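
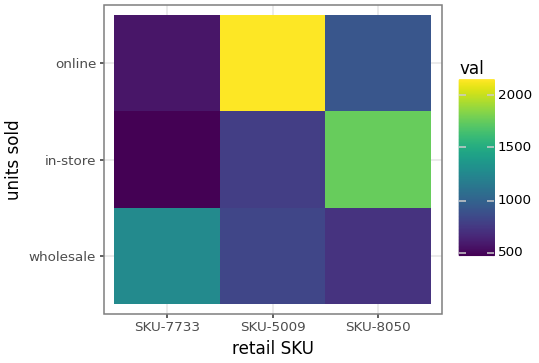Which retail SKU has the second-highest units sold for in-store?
SKU-5009

Top 3 for in-store: SKU-8050 ≈ 1800, SKU-5009 ≈ 800, SKU-7733 ≈ 400.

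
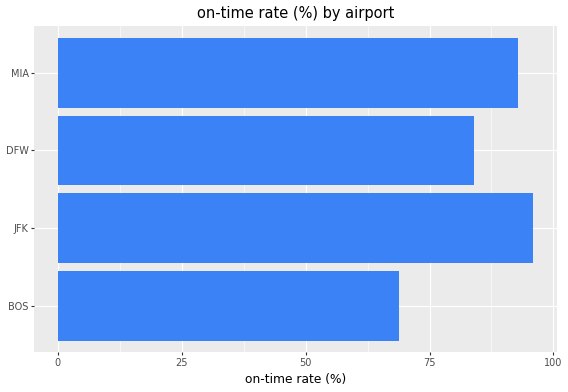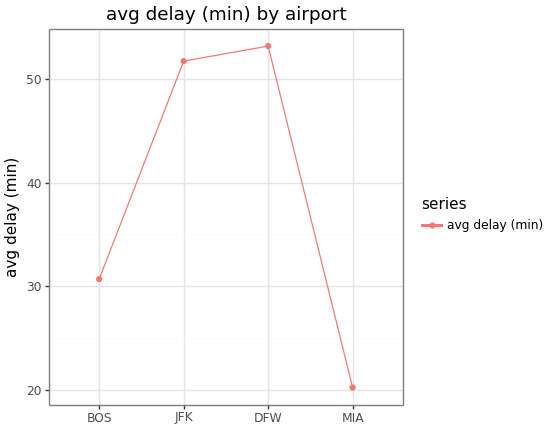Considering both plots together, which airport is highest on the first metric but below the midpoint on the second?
Chart 2 median avg delay (min) ≈ 40; below-median airports: BOS, MIA. Among those, MIA has the highest on-time rate (%) (≈ 90).

MIA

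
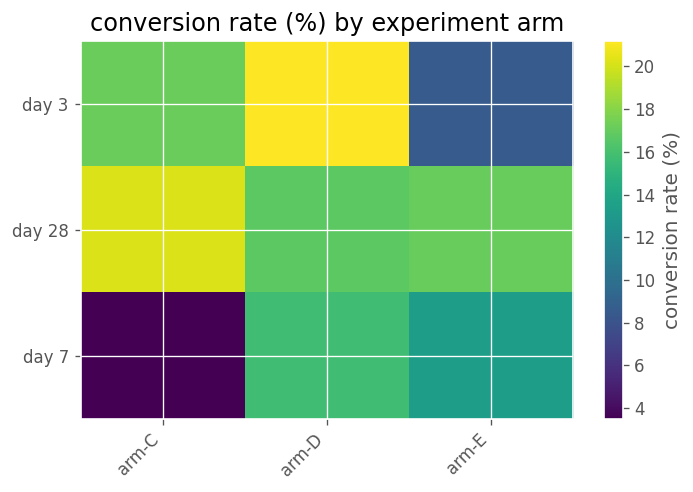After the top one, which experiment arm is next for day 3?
Top 3 for day 3: arm-D ≈ 22, arm-C ≈ 18, arm-E ≈ 8.

arm-C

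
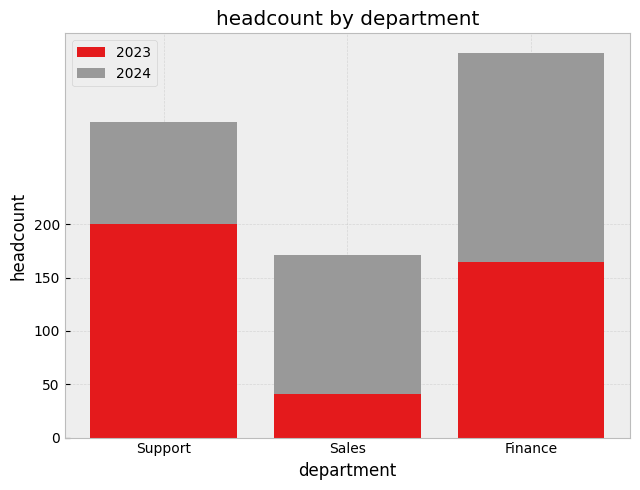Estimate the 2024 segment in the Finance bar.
2024 top ≈ 350, bottom ≈ 150; segment ≈ 200.

≈ 200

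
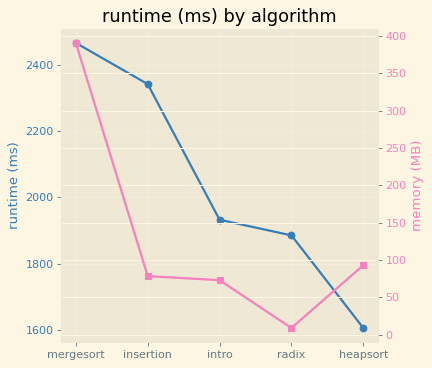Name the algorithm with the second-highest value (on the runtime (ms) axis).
Top 3 (on the runtime (ms) axis): mergesort ≈ 2500, insertion ≈ 2300, intro ≈ 1900.

insertion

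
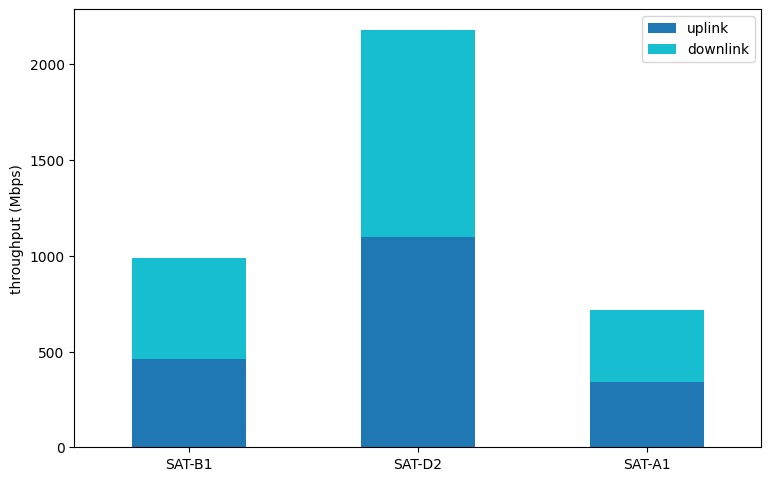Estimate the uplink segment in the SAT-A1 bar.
≈ 400

uplink top ≈ 400, bottom ≈ 0; segment ≈ 400.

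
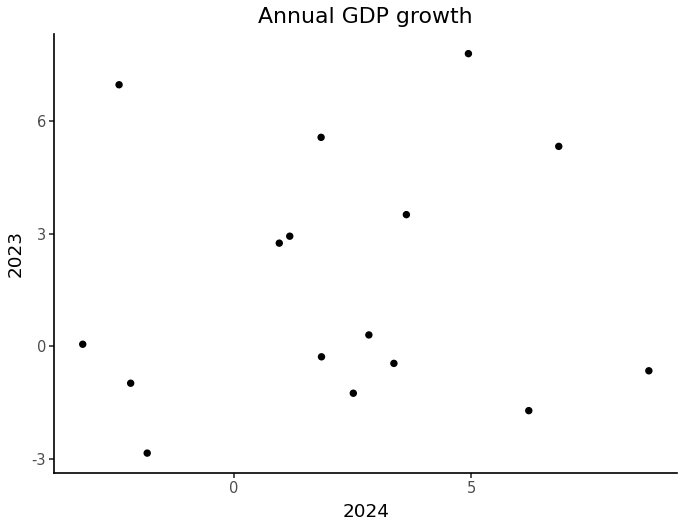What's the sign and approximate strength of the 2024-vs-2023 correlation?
no clear correlation

Points are roughly uncorrelated; weak (|r| ≈ 0.1).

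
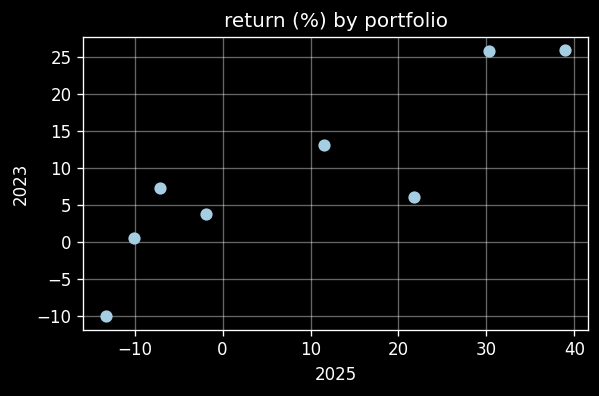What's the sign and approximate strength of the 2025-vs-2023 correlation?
positive, strong

Points are positively correlated; strong (|r| ≈ 0.9).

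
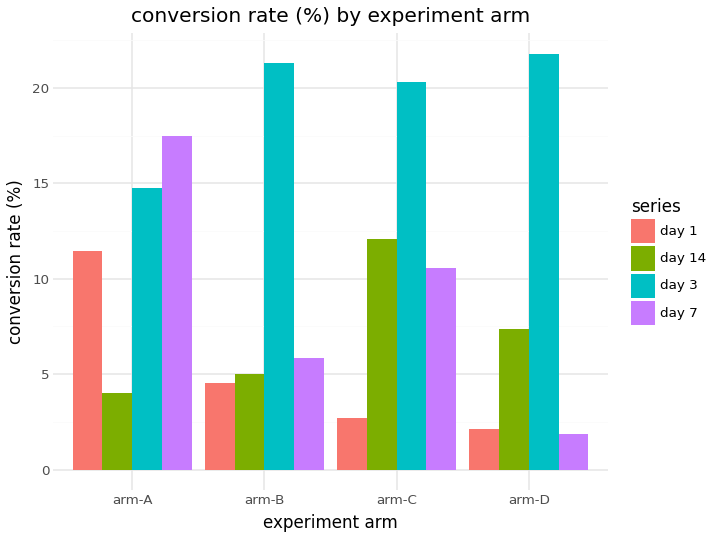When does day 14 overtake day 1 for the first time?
arm-A: day 14 ≈ 4 vs day 1 ≈ 12 (not yet); arm-B: day 14 ≈ 6 vs day 1 ≈ 4 (first crossover).

arm-B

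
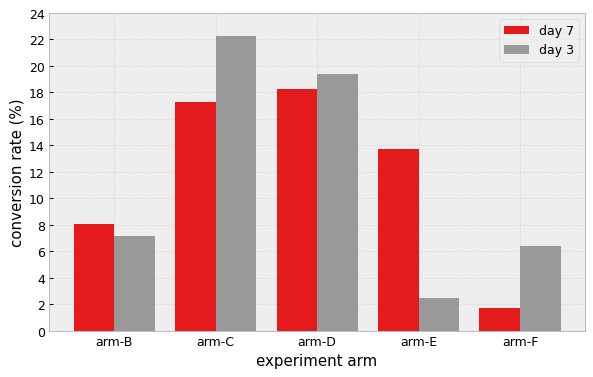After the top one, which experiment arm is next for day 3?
arm-D

Top 3 for day 3: arm-C ≈ 22, arm-D ≈ 20, arm-B ≈ 8.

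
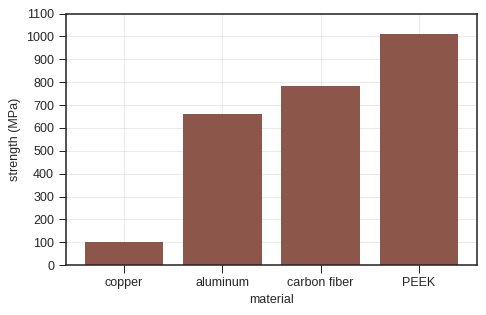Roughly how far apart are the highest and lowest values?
Max PEEK ≈ 1000, min copper ≈ 100; range ≈ 900.

≈ 900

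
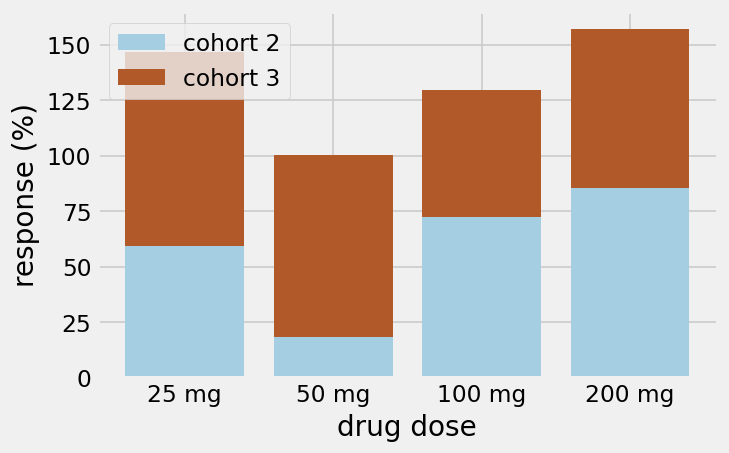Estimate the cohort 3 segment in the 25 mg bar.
≈ 80

cohort 3 top ≈ 140, bottom ≈ 60; segment ≈ 80.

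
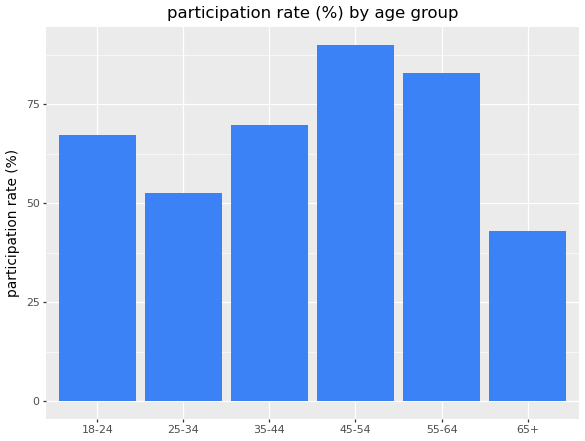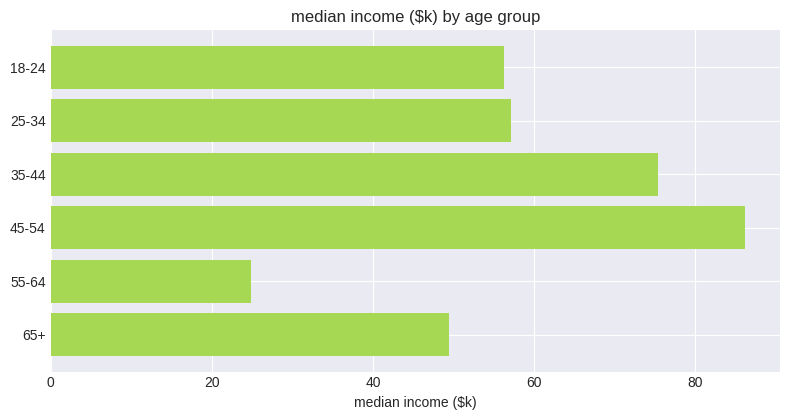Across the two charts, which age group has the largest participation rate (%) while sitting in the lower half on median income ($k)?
55-64

Chart 2 median median income ($k) ≈ 60; below-median age groups: 18-24, 55-64, 65+. Among those, 55-64 has the highest participation rate (%) (≈ 80).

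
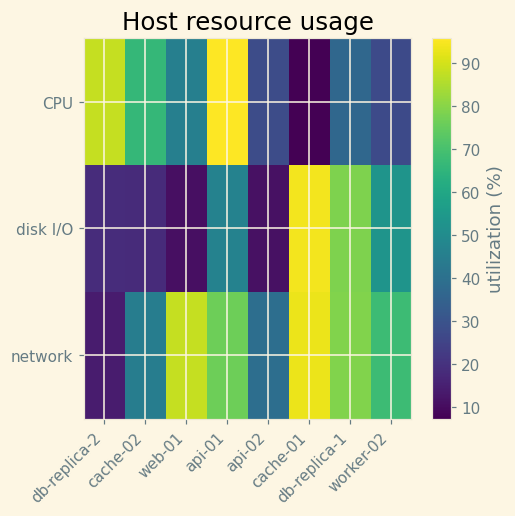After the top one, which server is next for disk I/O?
db-replica-1

Top 3 for disk I/O: cache-01 ≈ 90, db-replica-1 ≈ 80, worker-02 ≈ 50.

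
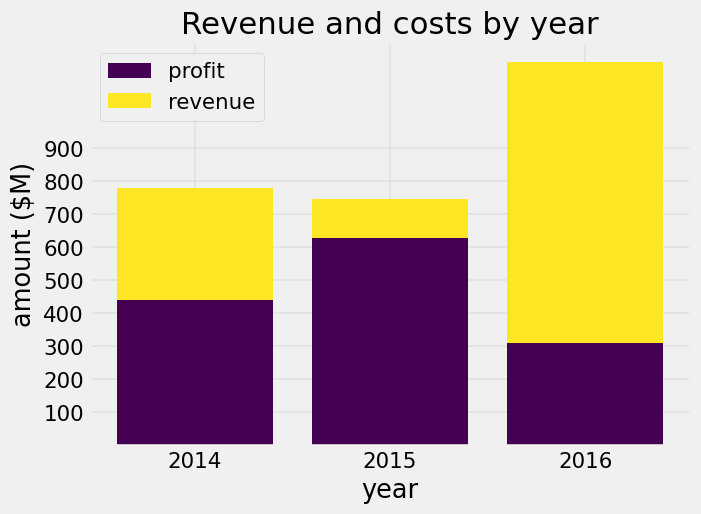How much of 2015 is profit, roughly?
profit top ≈ 600, bottom ≈ 0; segment ≈ 600.

≈ 600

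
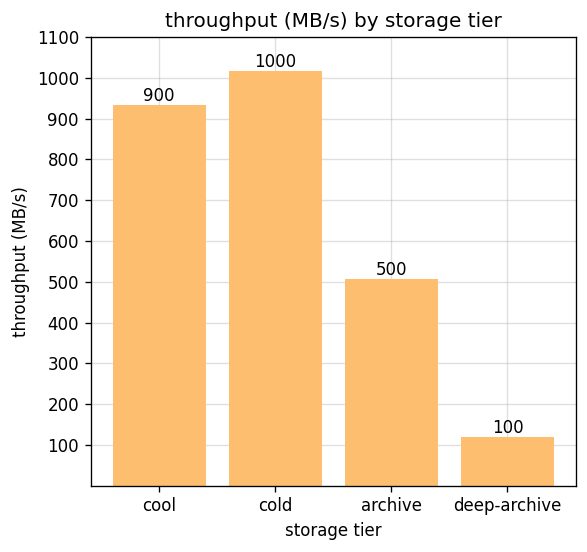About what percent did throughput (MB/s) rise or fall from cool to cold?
cool ≈ 900, cold ≈ 1000; (1000 − 900) / 900 ≈ +11.1%.

≈ +11.1%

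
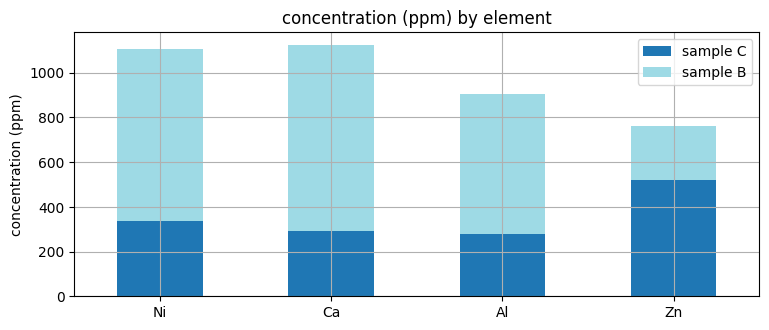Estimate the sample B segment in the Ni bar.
≈ 800

sample B top ≈ 1100, bottom ≈ 300; segment ≈ 800.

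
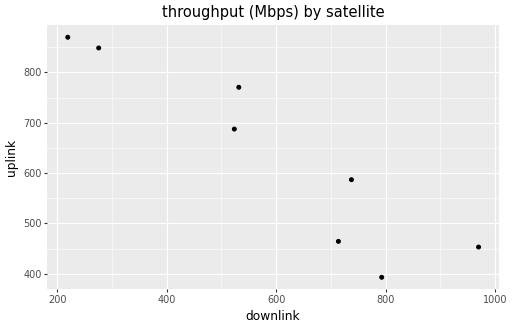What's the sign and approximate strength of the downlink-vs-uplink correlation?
Points are negatively correlated; strong (|r| ≈ 0.9).

negative, strong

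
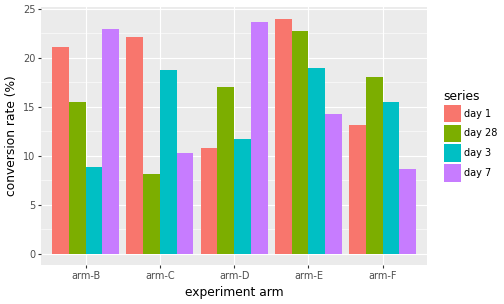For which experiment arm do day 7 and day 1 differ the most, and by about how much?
arm-D: day 7 ≈ 24, day 1 ≈ 10 → gap ≈ 14. Next-largest (arm-C) is only ≈ 12.

arm-D, ≈ 14 %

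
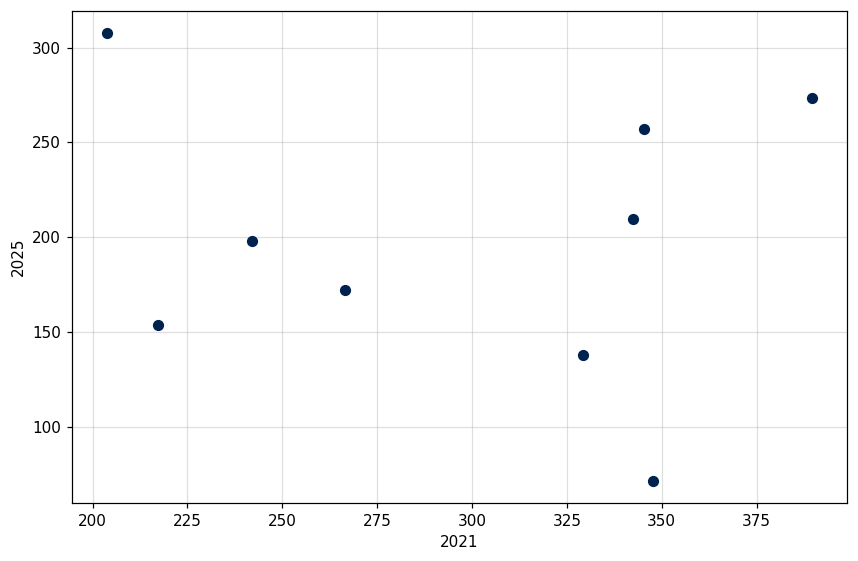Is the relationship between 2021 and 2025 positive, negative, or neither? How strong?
Points are roughly uncorrelated; weak (|r| ≈ 0.1).

no clear correlation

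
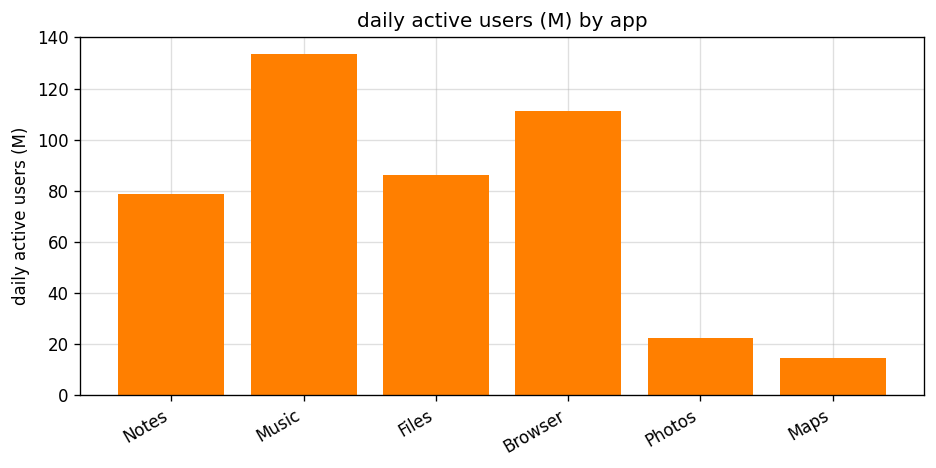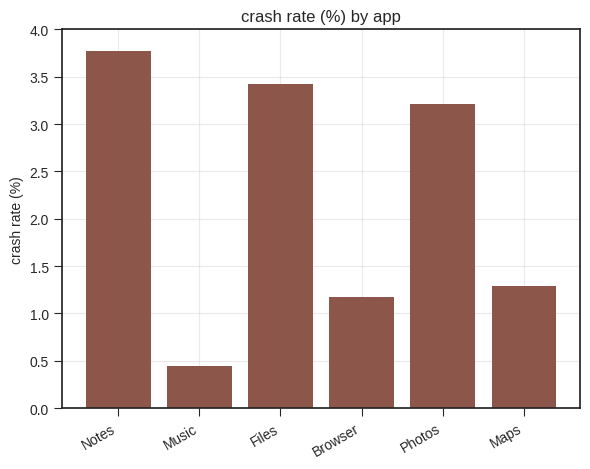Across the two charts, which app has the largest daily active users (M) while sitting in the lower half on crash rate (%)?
Chart 2 median crash rate (%) ≈ 2.5; below-median apps: Music, Browser, Maps. Among those, Music has the highest daily active users (M) (≈ 140).

Music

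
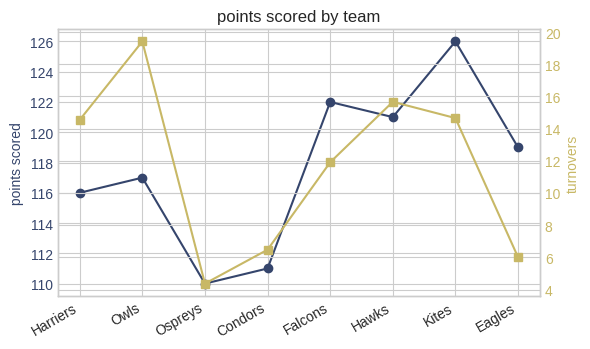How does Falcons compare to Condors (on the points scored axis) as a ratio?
≈ 1.09×

Falcons ≈ 122, Condors ≈ 112; 122/112 ≈ 1.09.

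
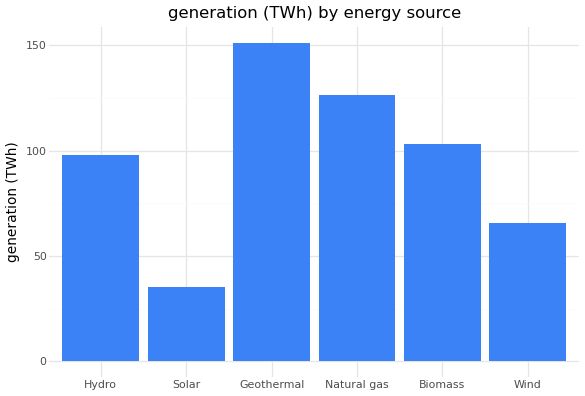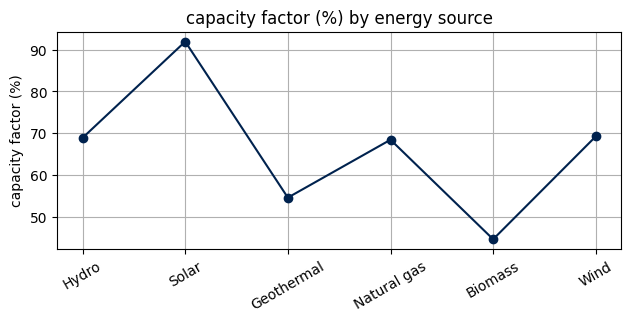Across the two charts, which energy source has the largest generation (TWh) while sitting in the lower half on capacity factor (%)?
Geothermal

Chart 2 median capacity factor (%) ≈ 70; below-median energy sources: Geothermal, Natural gas, Biomass. Among those, Geothermal has the highest generation (TWh) (≈ 160).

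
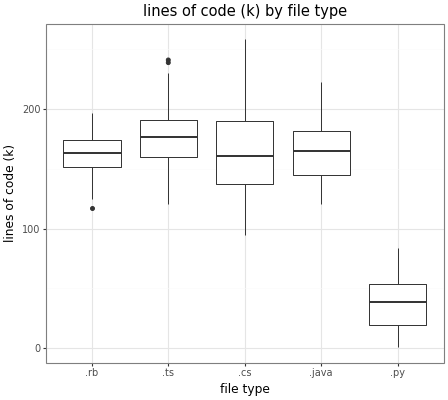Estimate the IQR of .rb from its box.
≈ 20

Q3 ≈ 180, Q1 ≈ 160; IQR ≈ 20.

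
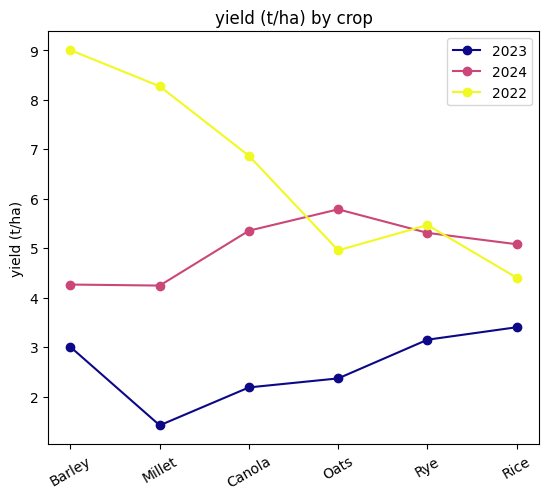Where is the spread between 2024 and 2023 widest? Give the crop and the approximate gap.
Oats, ≈ 4 t/ha

Oats: 2024 ≈ 6, 2023 ≈ 2 → gap ≈ 4. Next-largest (Canola) is only ≈ 3.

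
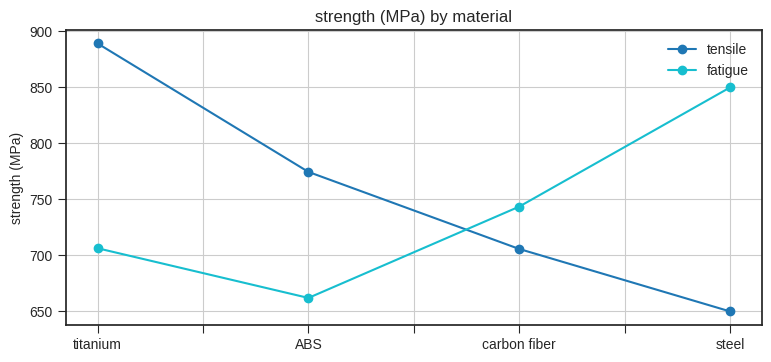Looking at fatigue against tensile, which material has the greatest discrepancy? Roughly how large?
steel, ≈ 200 MPa

steel: fatigue ≈ 840, tensile ≈ 640 → gap ≈ 200. Next-largest (titanium) is only ≈ 180.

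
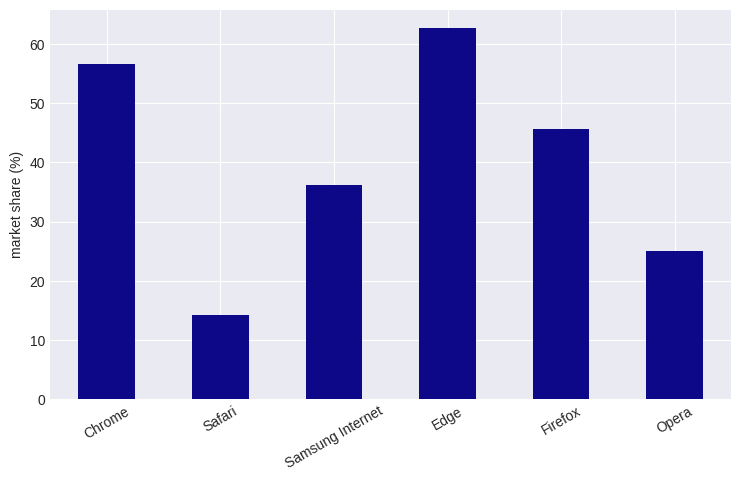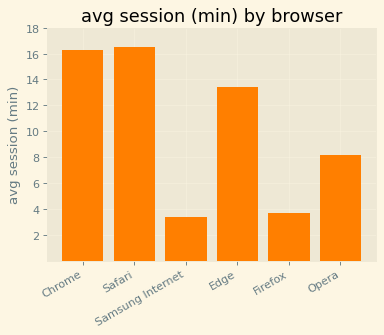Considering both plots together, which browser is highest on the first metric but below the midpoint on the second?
Firefox

Chart 2 median avg session (min) ≈ 10; below-median browsers: Samsung Internet, Firefox, Opera. Among those, Firefox has the highest market share (%) (≈ 50).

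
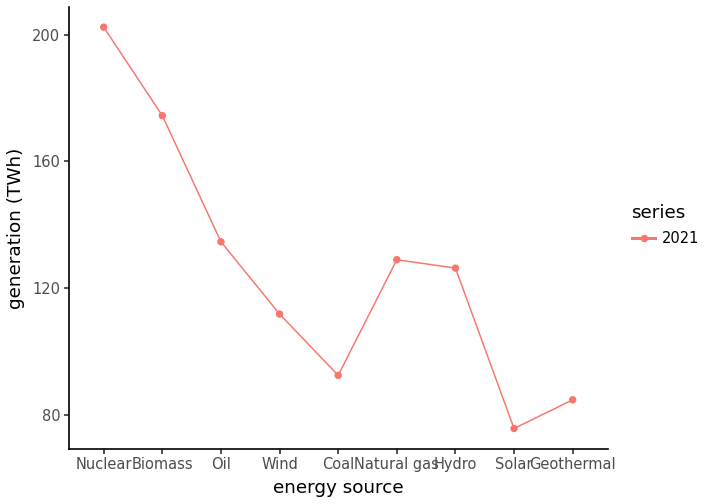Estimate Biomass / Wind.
≈ 1.5×

Biomass ≈ 180, Wind ≈ 120; 180/120 ≈ 1.5.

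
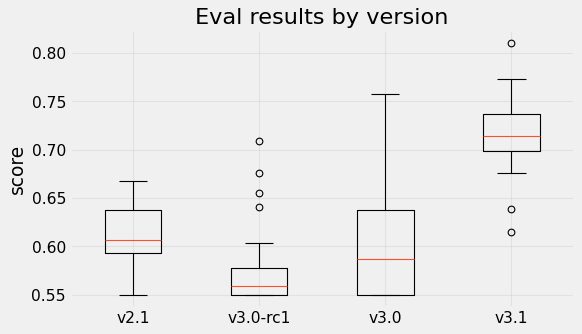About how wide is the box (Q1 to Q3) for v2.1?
Q3 ≈ 0.64, Q1 ≈ 0.60; IQR ≈ 0.04.

≈ 0.04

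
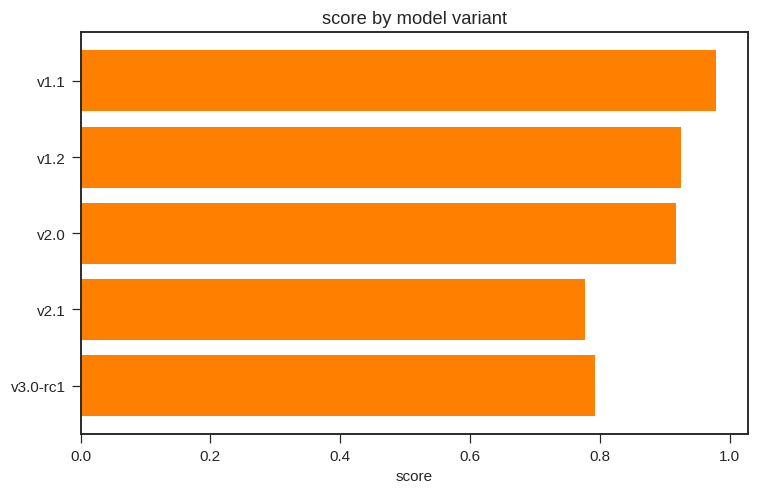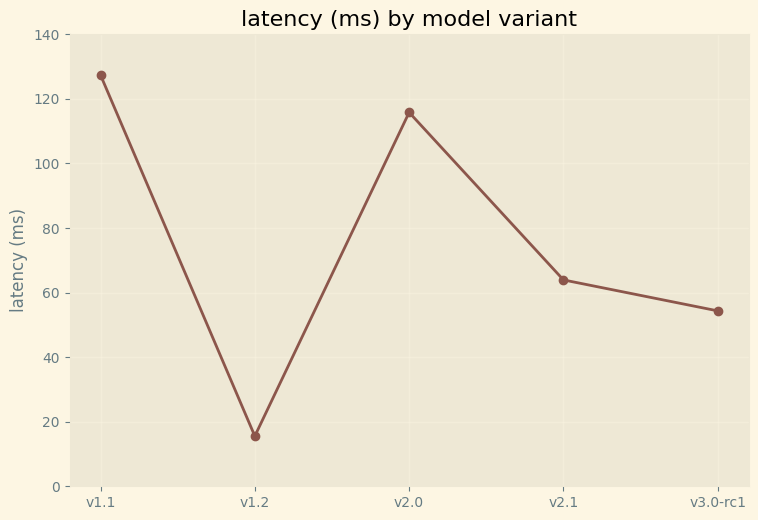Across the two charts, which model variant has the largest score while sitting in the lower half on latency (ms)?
v1.2

Chart 2 median latency (ms) ≈ 60; below-median model variants: v1.2, v3.0-rc1. Among those, v1.2 has the highest score (≈ 0.9).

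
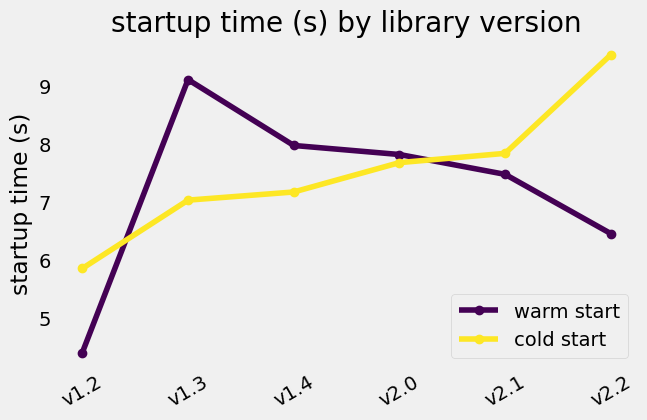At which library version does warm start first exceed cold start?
v1.2: warm start ≈ 4.5 vs cold start ≈ 6.0 (not yet); v1.3: warm start ≈ 9.0 vs cold start ≈ 7.0 (first crossover).

v1.3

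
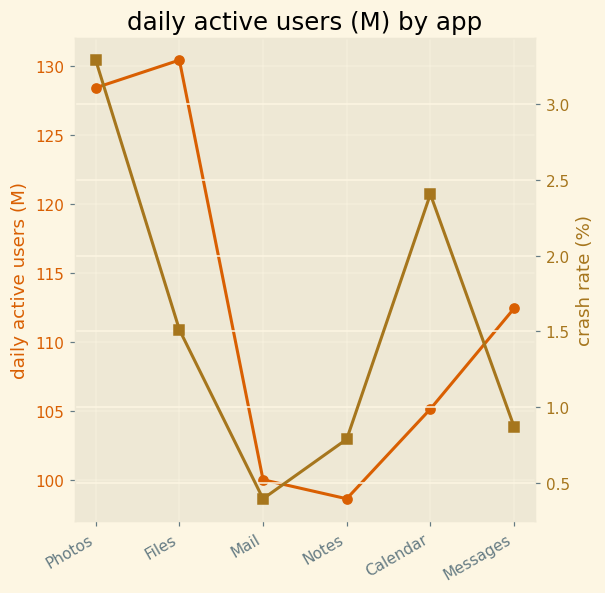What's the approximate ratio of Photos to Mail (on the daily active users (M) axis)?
≈ 1.3×

Photos ≈ 130, Mail ≈ 100; 130/100 ≈ 1.3.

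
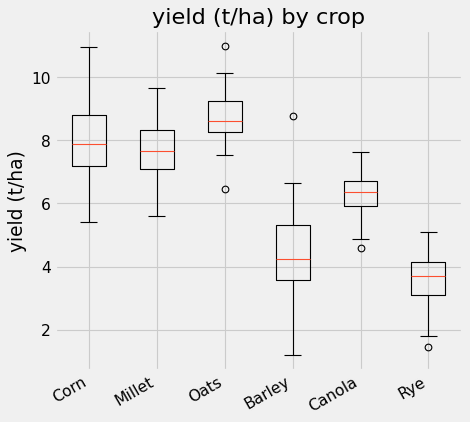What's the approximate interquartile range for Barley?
≈ 2.0

Q3 ≈ 5.5, Q1 ≈ 3.5; IQR ≈ 2.0.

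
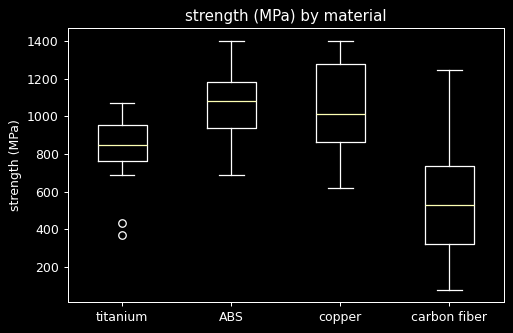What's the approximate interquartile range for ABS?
Q3 ≈ 1200, Q1 ≈ 950; IQR ≈ 250.

≈ 250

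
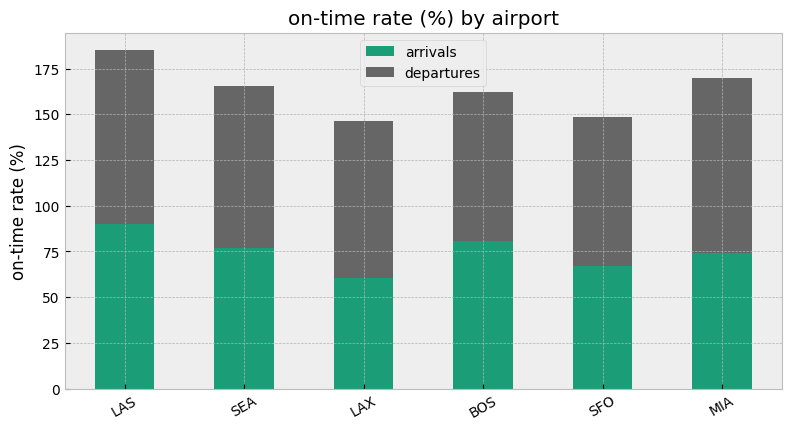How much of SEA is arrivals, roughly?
arrivals top ≈ 80, bottom ≈ 0; segment ≈ 80.

≈ 80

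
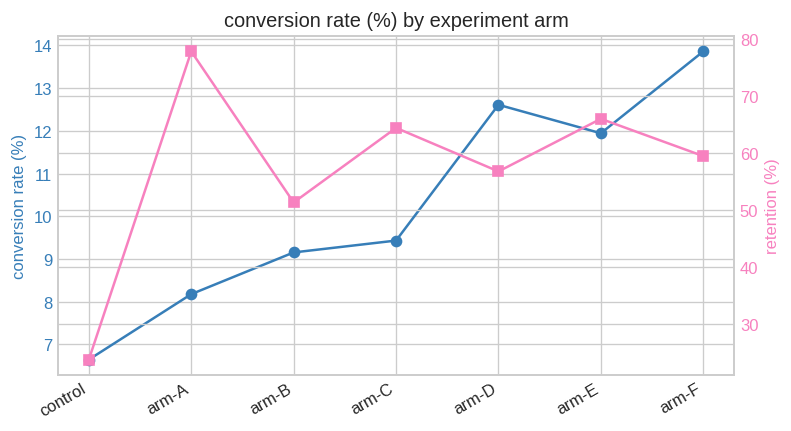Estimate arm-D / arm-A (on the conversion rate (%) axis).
≈ 1.62×

arm-D ≈ 13, arm-A ≈ 8; 13/8 ≈ 1.62.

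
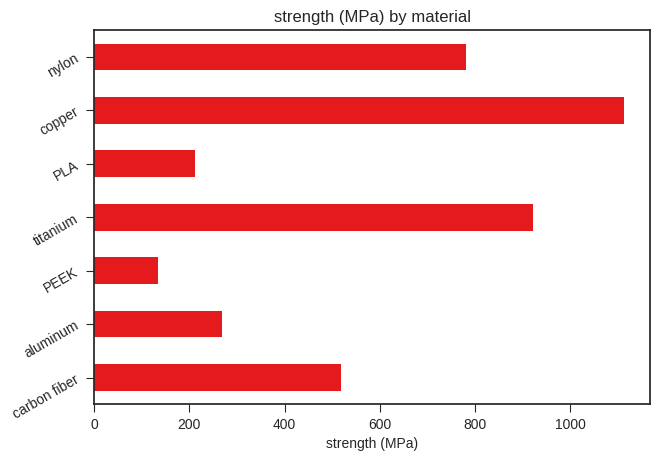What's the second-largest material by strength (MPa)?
titanium

Top 3: copper ≈ 1100, titanium ≈ 900, nylon ≈ 800.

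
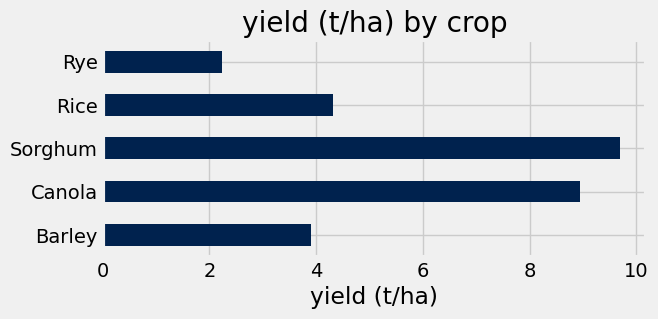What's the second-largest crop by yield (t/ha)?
Top 3: Sorghum ≈ 10, Canola ≈ 9, Rice ≈ 4.

Canola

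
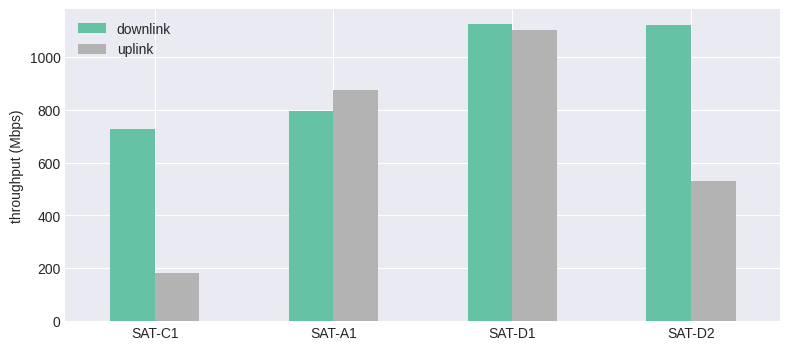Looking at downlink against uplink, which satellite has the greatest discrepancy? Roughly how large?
SAT-D2: downlink ≈ 1100, uplink ≈ 500 → gap ≈ 600. Next-largest (SAT-C1) is only ≈ 500.

SAT-D2, ≈ 600 Mbps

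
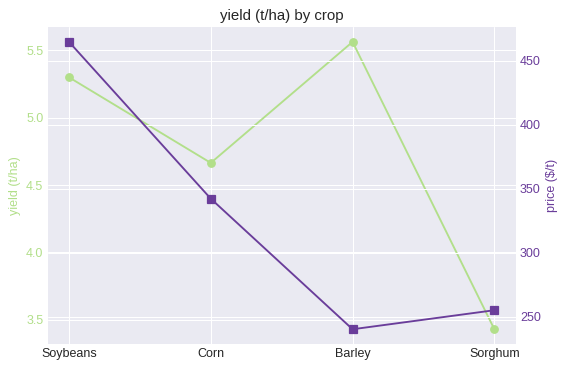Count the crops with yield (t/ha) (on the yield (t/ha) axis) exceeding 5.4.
Above 5.4: Barley.

1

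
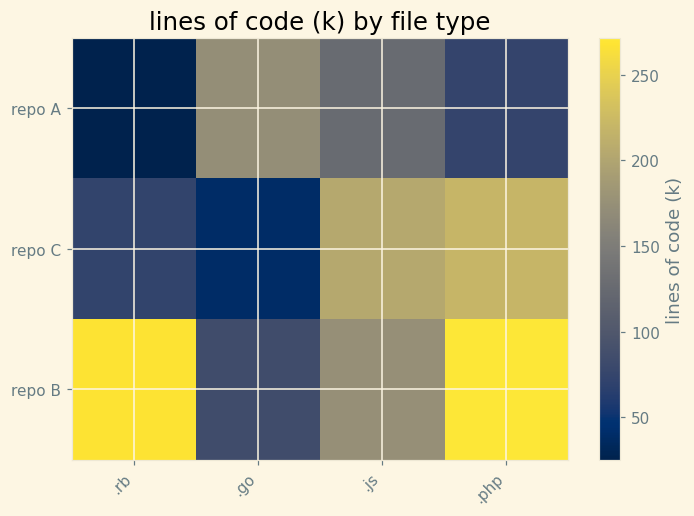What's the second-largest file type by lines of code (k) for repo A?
Top 3 for repo A: .go ≈ 175, .js ≈ 125, .php ≈ 75.

.js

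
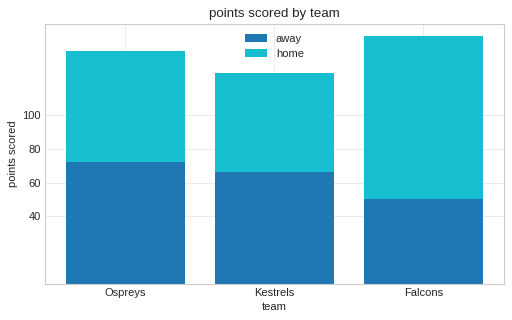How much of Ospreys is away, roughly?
≈ 80

away top ≈ 80, bottom ≈ 0; segment ≈ 80.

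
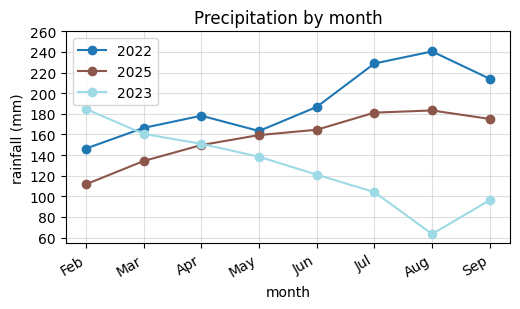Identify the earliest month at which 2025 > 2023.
May

Apr: 2025 ≈ 140 vs 2023 ≈ 160 (not yet); May: 2025 ≈ 160 vs 2023 ≈ 140 (first crossover).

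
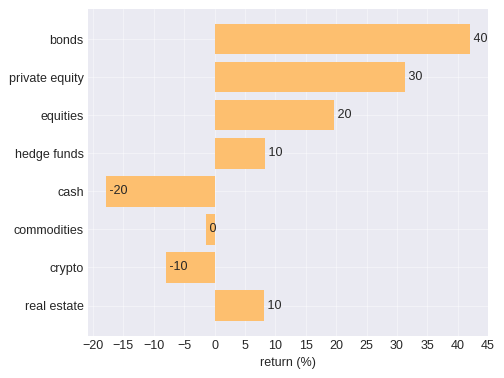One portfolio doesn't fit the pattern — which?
bonds

bonds ≈ 40; the rest sit between ≈ -20 and ≈ 30.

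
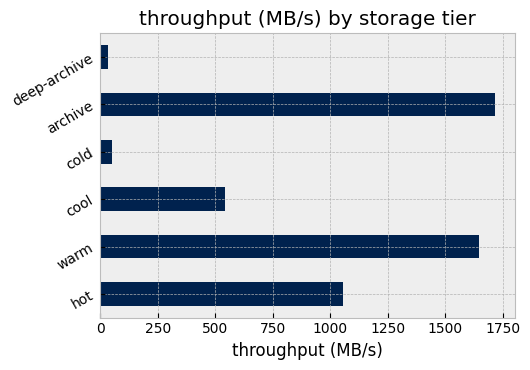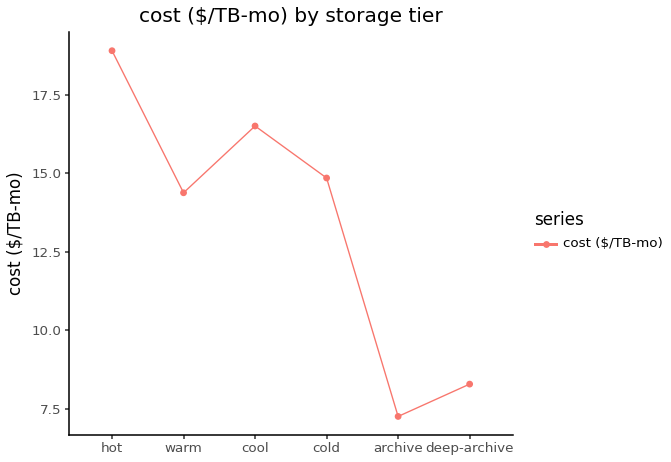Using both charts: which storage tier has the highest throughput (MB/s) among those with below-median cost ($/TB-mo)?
Chart 2 median cost ($/TB-mo) ≈ 14; below-median storage tiers: warm, archive, deep-archive. Among those, archive has the highest throughput (MB/s) (≈ 1800).

archive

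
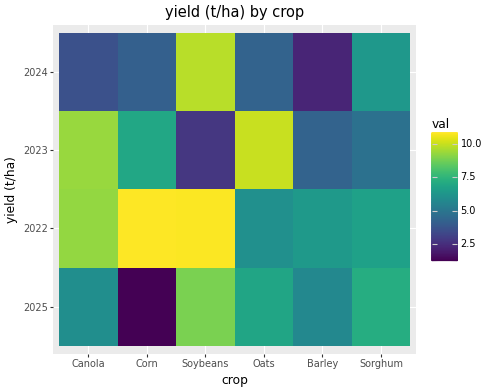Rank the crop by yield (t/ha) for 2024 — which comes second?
Top 3 for 2024: Soybeans ≈ 10, Sorghum ≈ 6, Oats ≈ 4.

Sorghum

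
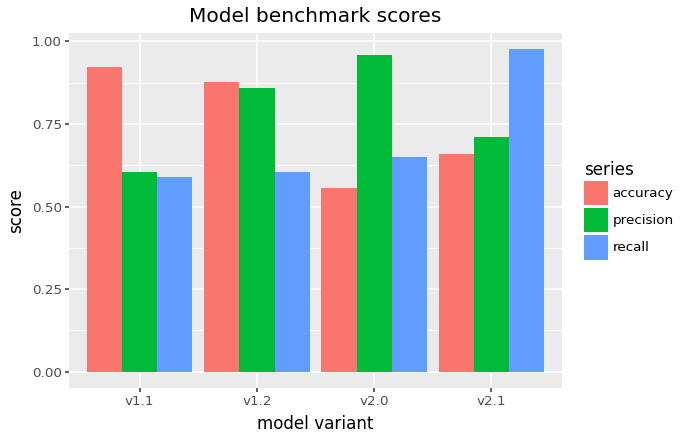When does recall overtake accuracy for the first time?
v1.2: recall ≈ 0.6 vs accuracy ≈ 0.9 (not yet); v2.0: recall ≈ 0.7 vs accuracy ≈ 0.6 (first crossover).

v2.0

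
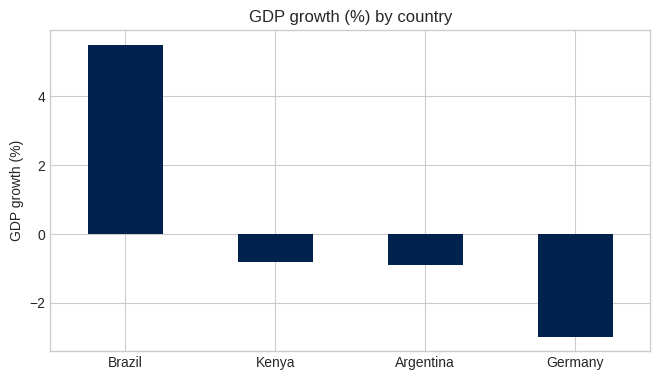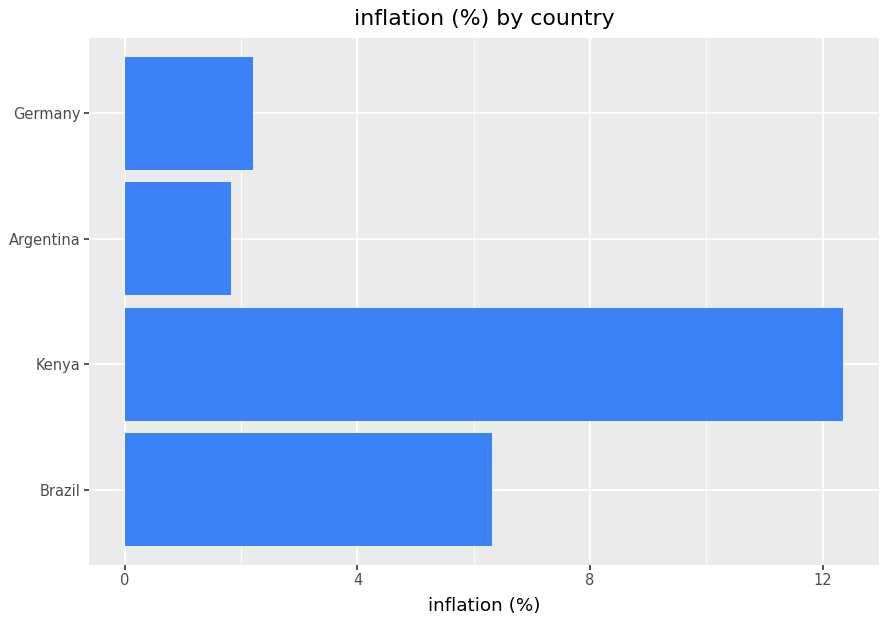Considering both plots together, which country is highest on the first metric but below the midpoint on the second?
Chart 2 median inflation (%) ≈ 4; below-median countries: Argentina, Germany. Among those, Argentina has the highest GDP growth (%) (≈ -1).

Argentina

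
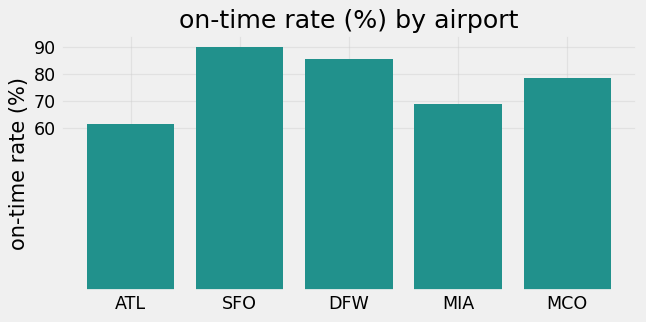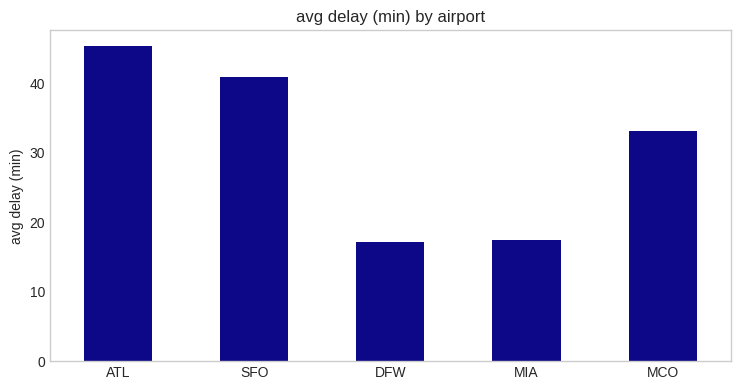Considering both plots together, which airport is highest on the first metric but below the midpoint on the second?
Chart 2 median avg delay (min) ≈ 35; below-median airports: DFW, MIA. Among those, DFW has the highest on-time rate (%) (≈ 90).

DFW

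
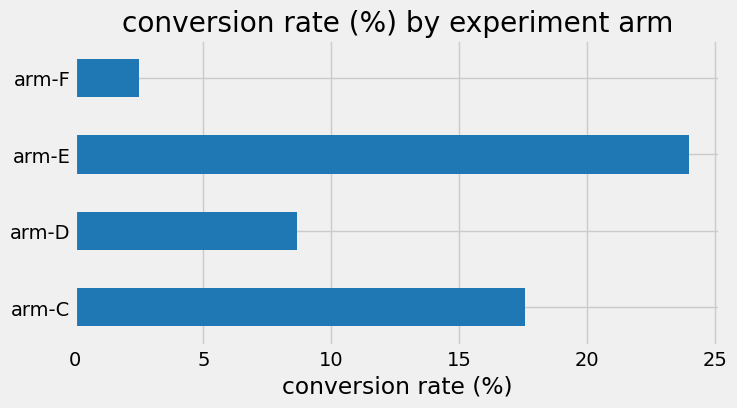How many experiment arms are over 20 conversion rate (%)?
Above 20: arm-E.

1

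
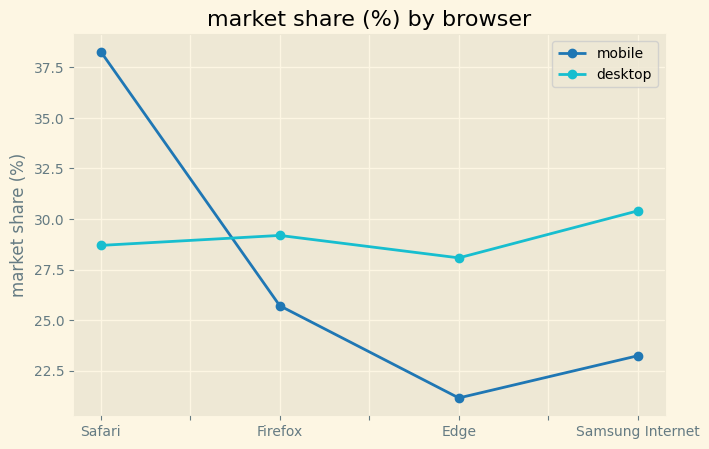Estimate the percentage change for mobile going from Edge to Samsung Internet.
≈ +9.1%

Edge ≈ 22, Samsung Internet ≈ 24; (24 − 22) / 22 ≈ +9.1%.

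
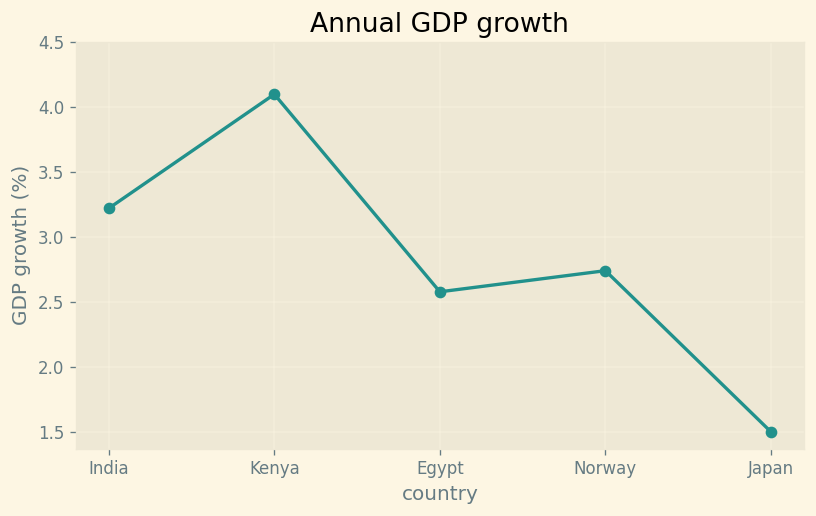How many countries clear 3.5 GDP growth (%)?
Above 3.5: Kenya.

1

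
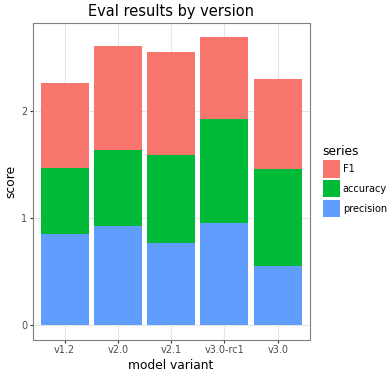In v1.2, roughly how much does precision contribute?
precision top ≈ 1.0, bottom ≈ 0.0; segment ≈ 1.0.

≈ 1.0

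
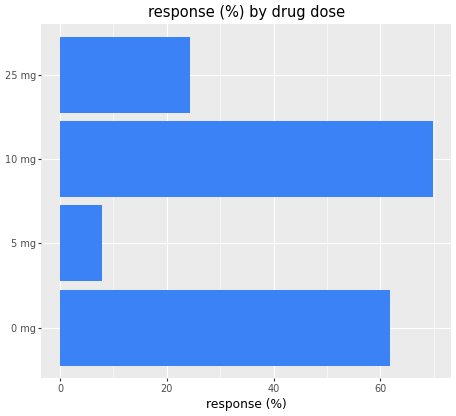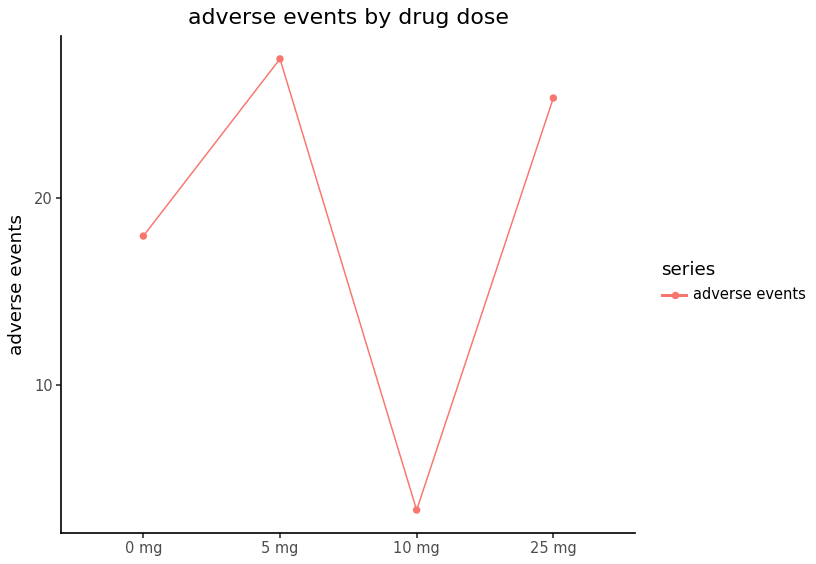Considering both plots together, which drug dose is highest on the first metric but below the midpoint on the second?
10 mg

Chart 2 median adverse events ≈ 20; below-median drug doses: 0 mg, 10 mg. Among those, 10 mg has the highest response (%) (≈ 70).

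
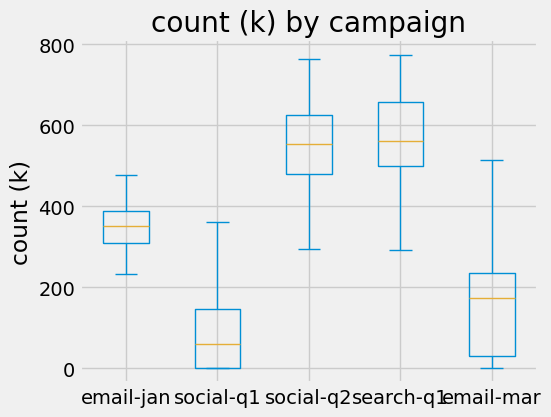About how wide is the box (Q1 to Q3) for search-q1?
Q3 ≈ 650, Q1 ≈ 500; IQR ≈ 150.

≈ 150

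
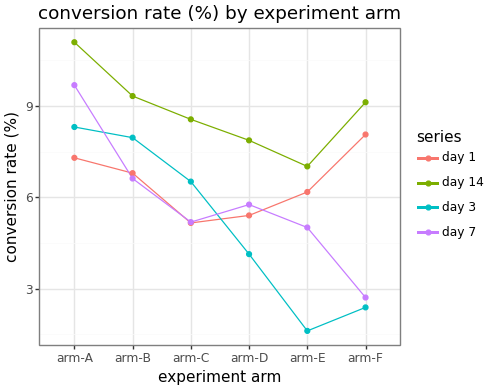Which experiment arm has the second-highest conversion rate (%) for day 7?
Top 3 for day 7: arm-A ≈ 10, arm-B ≈ 7, arm-D ≈ 6.

arm-B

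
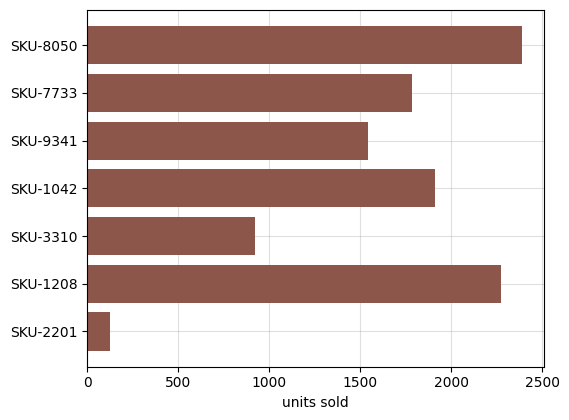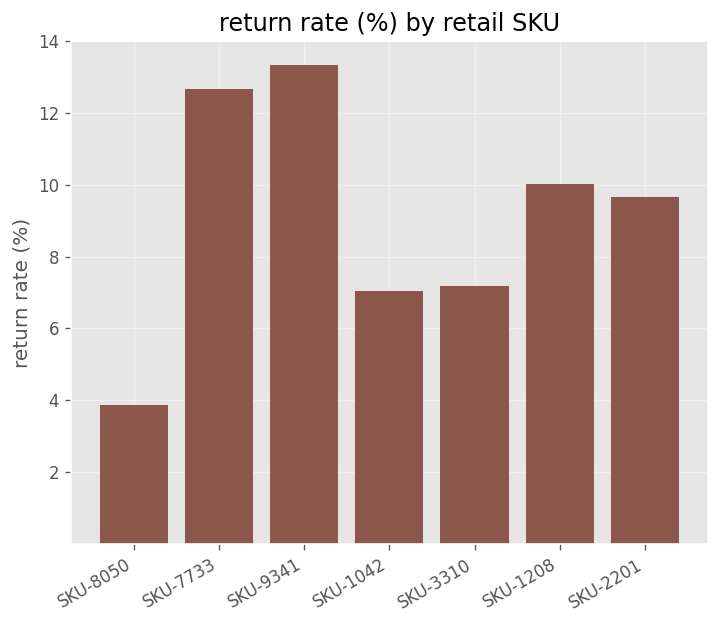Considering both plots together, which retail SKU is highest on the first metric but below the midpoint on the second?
Chart 2 median return rate (%) ≈ 10; below-median retail SKUs: SKU-8050, SKU-1042, SKU-3310. Among those, SKU-8050 has the highest units sold (≈ 2500).

SKU-8050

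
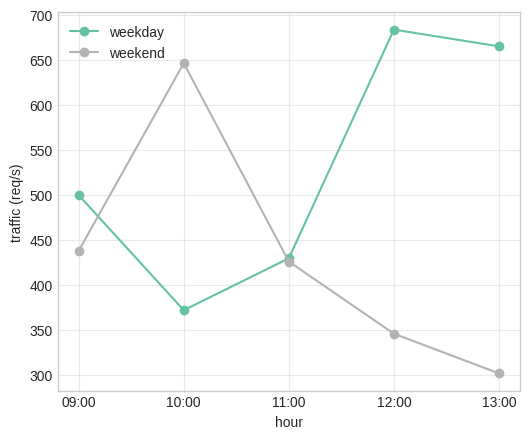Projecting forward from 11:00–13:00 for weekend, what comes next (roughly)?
Last three: 450, 350, 300 → slope ≈ -75/step → next ≈ 225.

≈ 225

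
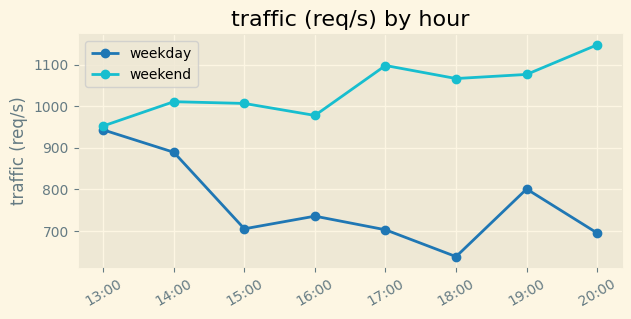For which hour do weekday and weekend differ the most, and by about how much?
20:00, ≈ 450 req/s

20:00: weekday ≈ 700, weekend ≈ 1150 → gap ≈ 450. Next-largest (18:00) is only ≈ 400.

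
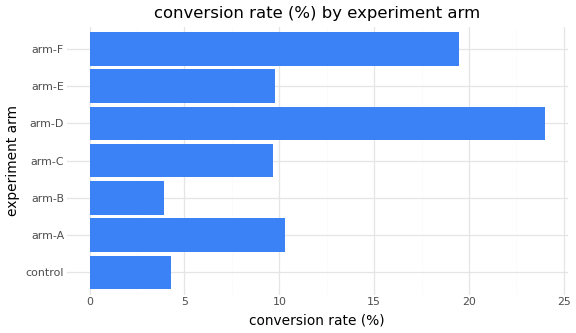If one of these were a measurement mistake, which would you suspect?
arm-D ≈ 24; the rest sit between ≈ 4 and ≈ 20.

arm-D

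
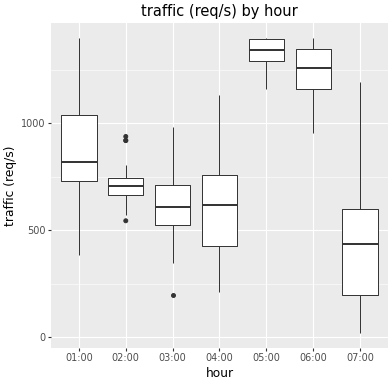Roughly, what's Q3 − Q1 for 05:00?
≈ 100

Q3 ≈ 1400, Q1 ≈ 1300; IQR ≈ 100.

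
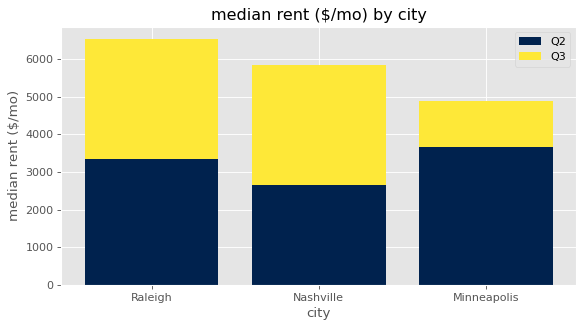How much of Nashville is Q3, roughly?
≈ 3000

Q3 top ≈ 6000, bottom ≈ 3000; segment ≈ 3000.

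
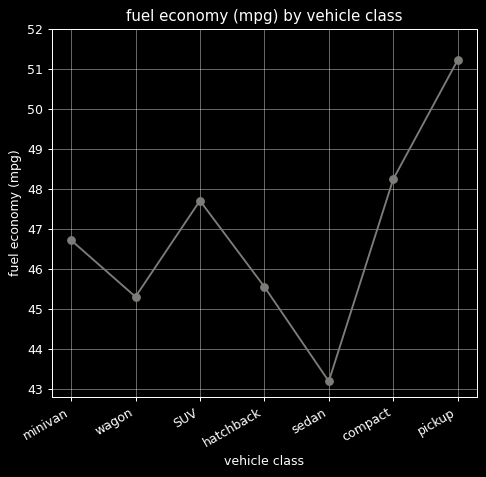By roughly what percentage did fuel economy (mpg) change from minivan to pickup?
minivan ≈ 47, pickup ≈ 51; (51 − 47) / 47 ≈ +8.5%.

≈ +8.5%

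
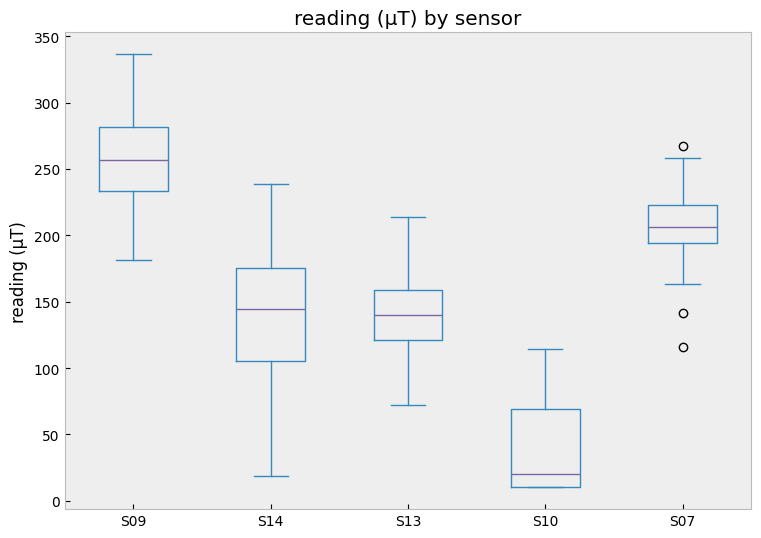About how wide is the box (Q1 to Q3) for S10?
≈ 60

Q3 ≈ 60, Q1 ≈ 0; IQR ≈ 60.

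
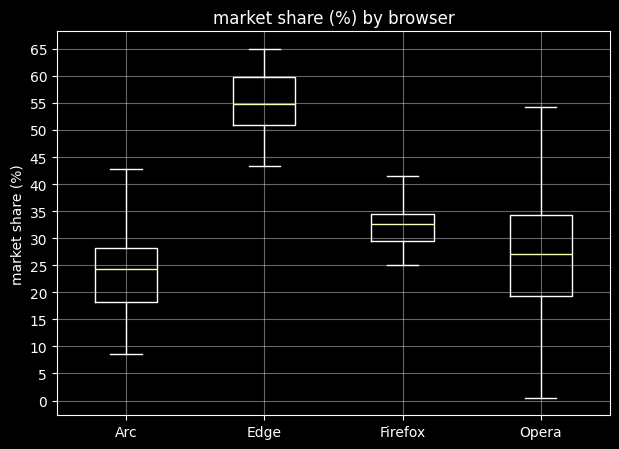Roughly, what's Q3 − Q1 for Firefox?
Q3 ≈ 35, Q1 ≈ 30; IQR ≈ 5.

≈ 5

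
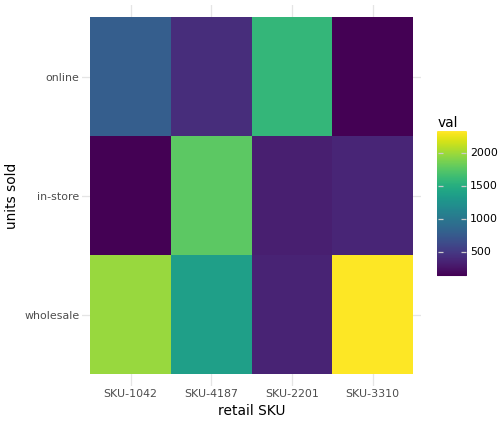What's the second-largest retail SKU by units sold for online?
Top 3 for online: SKU-2201 ≈ 1600, SKU-1042 ≈ 800, SKU-4187 ≈ 400.

SKU-1042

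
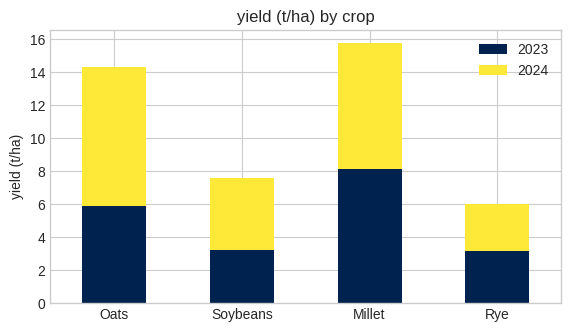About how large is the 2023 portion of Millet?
2023 top ≈ 8, bottom ≈ 0; segment ≈ 8.

≈ 8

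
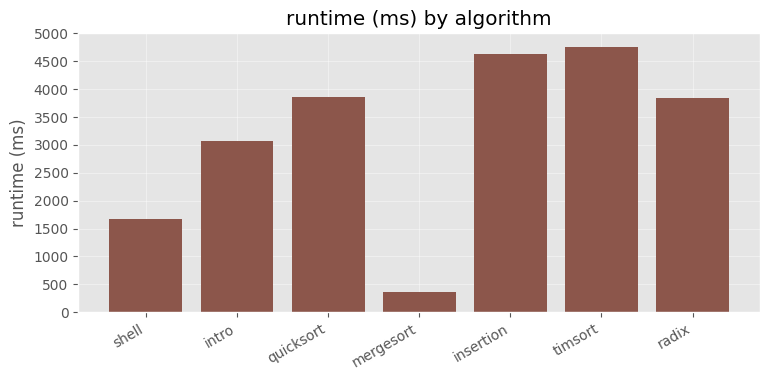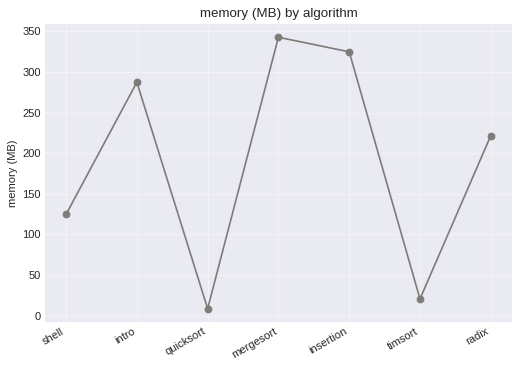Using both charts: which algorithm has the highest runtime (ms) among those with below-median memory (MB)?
Chart 2 median memory (MB) ≈ 200; below-median algorithms: shell, quicksort, timsort. Among those, timsort has the highest runtime (ms) (≈ 4500).

timsort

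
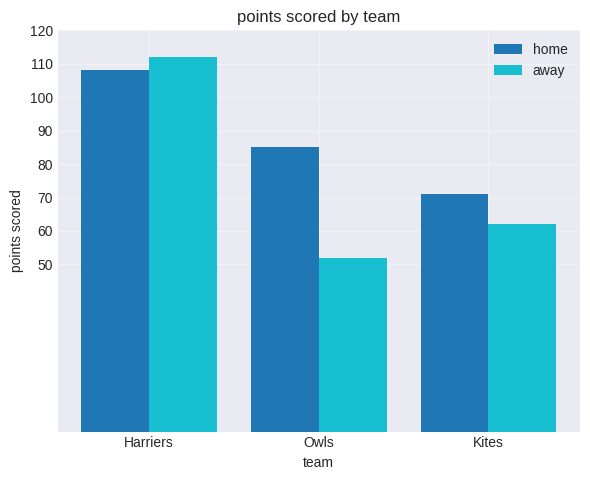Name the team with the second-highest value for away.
Kites

Top 3 for away: Harriers ≈ 110, Kites ≈ 60, Owls ≈ 50.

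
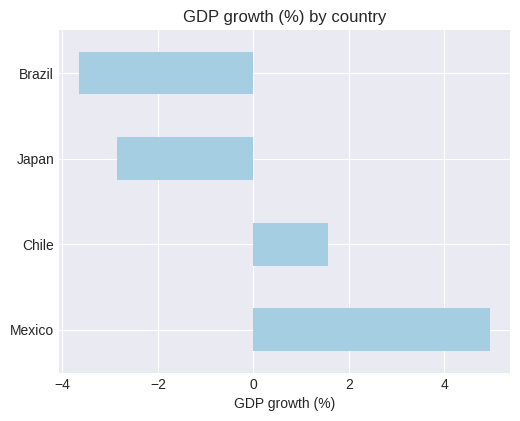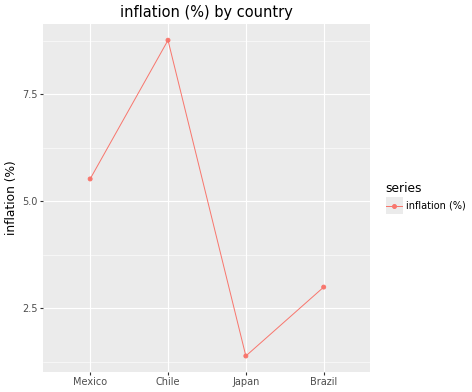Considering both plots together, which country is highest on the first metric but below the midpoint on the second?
Chart 2 median inflation (%) ≈ 4; below-median countries: Japan, Brazil. Among those, Japan has the highest GDP growth (%) (≈ -3).

Japan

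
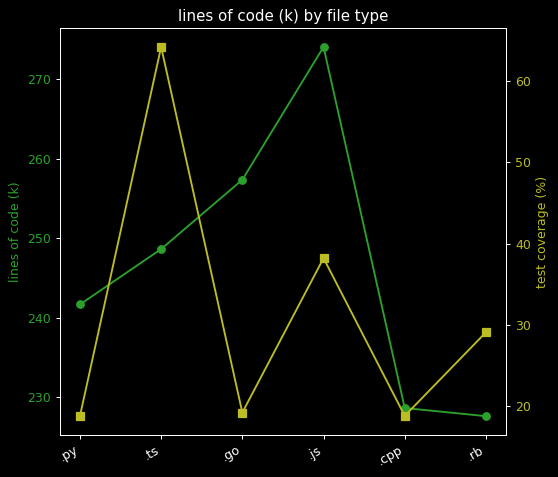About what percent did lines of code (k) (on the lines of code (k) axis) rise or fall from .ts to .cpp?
≈ -8%

.ts ≈ 250, .cpp ≈ 230; (230 − 250) / 250 ≈ -8%.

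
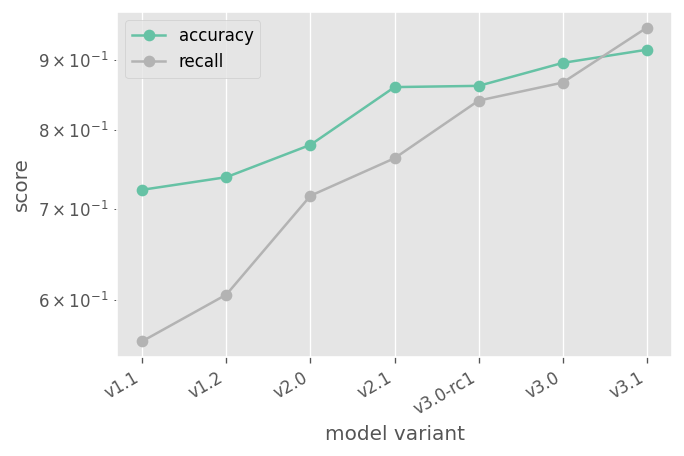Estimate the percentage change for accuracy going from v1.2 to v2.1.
v1.2 ≈ 0.75, v2.1 ≈ 0.85; (0.85 − 0.75) / 0.75 ≈ +13.3%.

≈ +13.3%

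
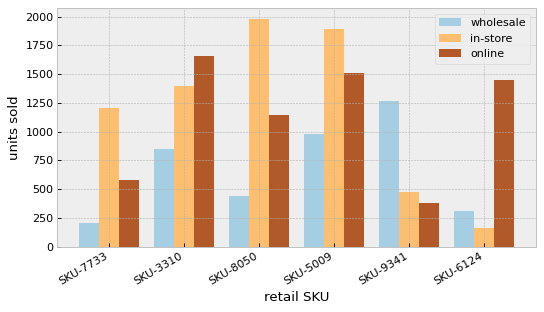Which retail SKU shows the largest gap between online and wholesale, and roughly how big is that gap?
SKU-6124, ≈ 1000

SKU-6124: online ≈ 1400, wholesale ≈ 400 → gap ≈ 1000. Next-largest (SKU-9341) is only ≈ 800.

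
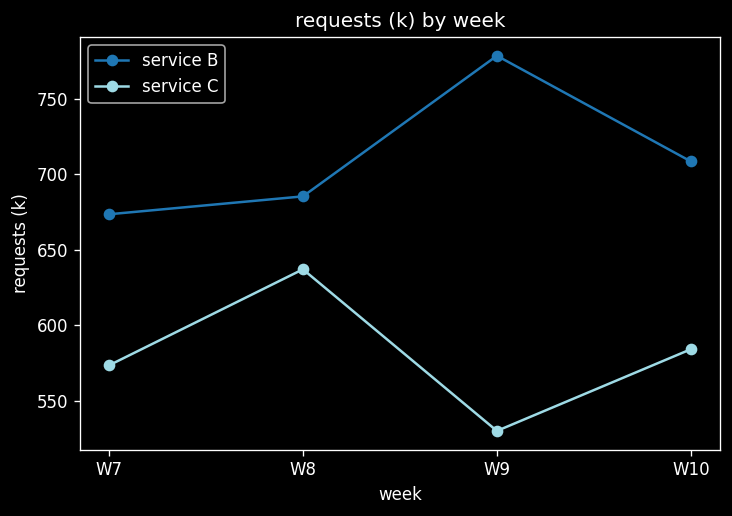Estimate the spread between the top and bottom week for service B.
≈ 100

Max W9 ≈ 775, min W7 ≈ 675; range ≈ 100.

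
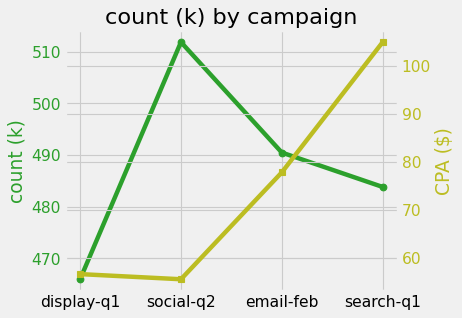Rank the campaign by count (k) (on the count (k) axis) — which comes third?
search-q1

Top 4 (on the count (k) axis): social-q2 ≈ 510, email-feb ≈ 490, search-q1 ≈ 485, display-q1 ≈ 465.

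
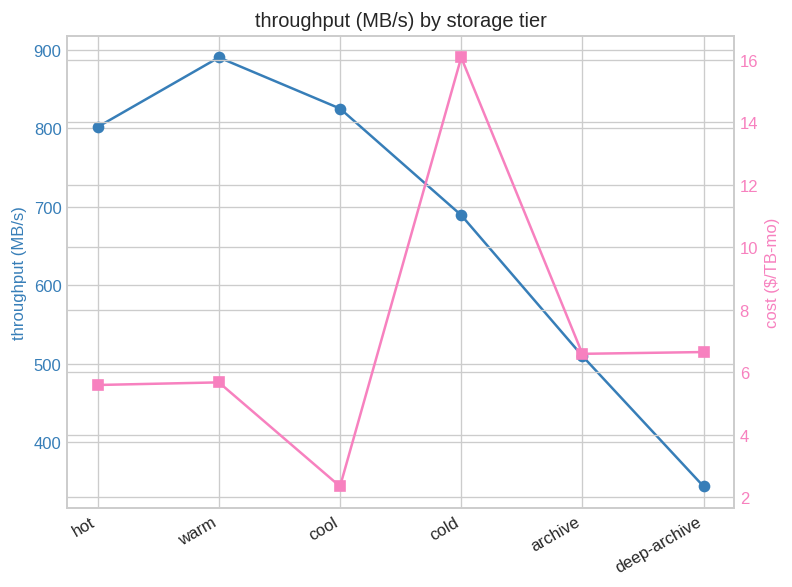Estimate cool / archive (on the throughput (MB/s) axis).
≈ 1.6×

cool ≈ 800, archive ≈ 500; 800/500 ≈ 1.6.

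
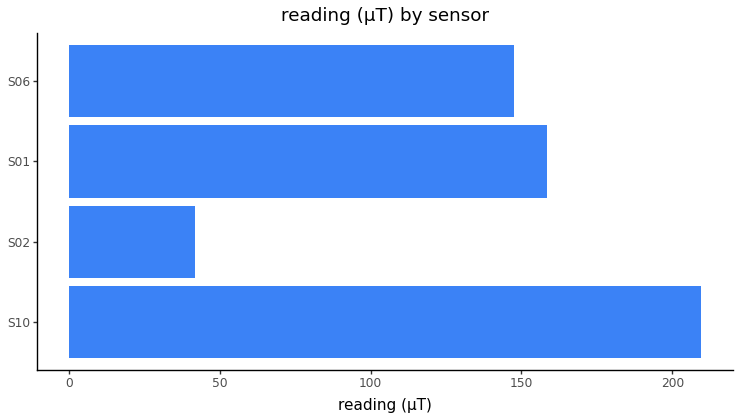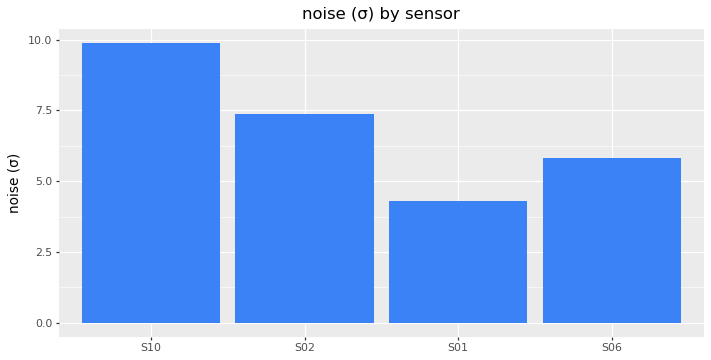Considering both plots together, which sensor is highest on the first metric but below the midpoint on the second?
S01

Chart 2 median noise (σ) ≈ 7; below-median sensors: S01, S06. Among those, S01 has the highest reading (µT) (≈ 160).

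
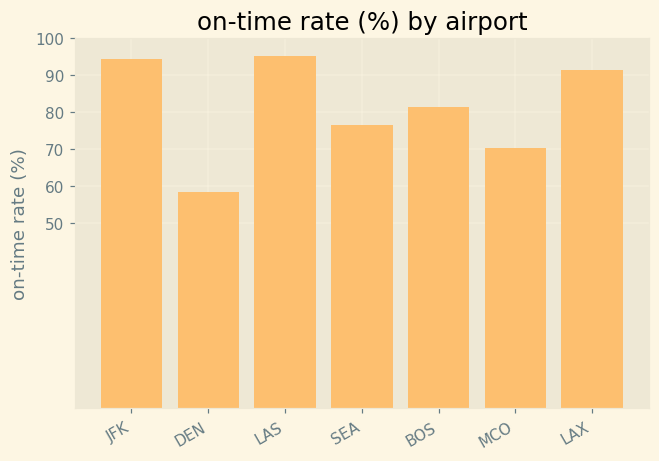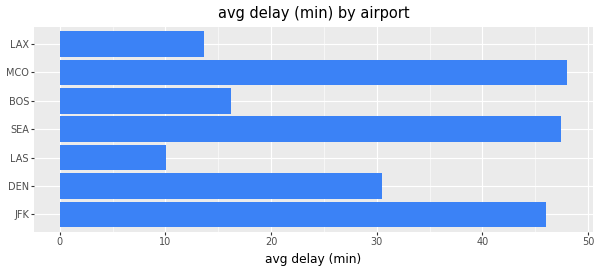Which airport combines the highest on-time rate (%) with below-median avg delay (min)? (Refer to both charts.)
LAS

Chart 2 median avg delay (min) ≈ 30; below-median airports: LAS, BOS, LAX. Among those, LAS has the highest on-time rate (%) (≈ 100).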